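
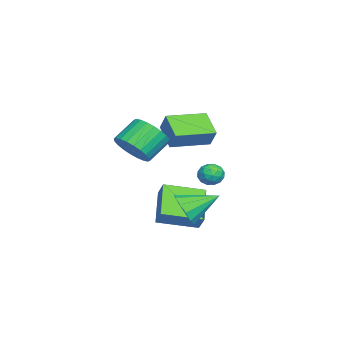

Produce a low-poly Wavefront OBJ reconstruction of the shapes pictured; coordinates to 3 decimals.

v 2.084 -1.615 -3.21
v 0.486 -1.794 -2.02
v 1.539 0.289 -3.656
v -0.058 0.11 -2.467
v 2.638 -1.27 -2.413
v 1.041 -1.449 -1.224
v 2.094 0.634 -2.86
v 0.496 0.455 -1.67
v 4.043 -2.291 2.081
v 4.703 -1.527 2.085
v 3.836 -0.784 2.963
v 3.177 -1.549 2.959
v 4.475 -1.43 1.778
v 3.609 -0.687 2.656
v 4.181 -1.464 1.518
v 3.315 -0.722 2.396
v 3.867 -1.625 1.343
v 3 -0.882 2.221
v 3.579 -1.887 1.28
v 2.713 -1.144 2.159
v 3.362 -2.21 1.34
v 2.495 -1.467 2.218
v 3.248 -2.546 1.512
v 2.382 -1.803 2.39
v 3.256 -2.843 1.771
v 2.39 -2.1 2.649
v 3.384 -3.056 2.077
v 2.517 -2.313 2.955
v 3.611 -3.153 2.384
v 2.745 -2.41 3.262
v 3.905 -3.118 2.644
v 3.039 -2.376 3.522
v 4.22 -2.958 2.819
v 3.353 -2.215 3.697
v 4.507 -2.696 2.881
v 3.641 -1.953 3.76
v 4.725 -2.373 2.822
v 3.858 -1.63 3.7
v 4.838 -2.037 2.65
v 3.972 -1.294 3.528
v 4.83 -1.74 2.391
v 3.964 -0.997 3.269
v 2.129 -0.951 1.593
v 1.056 -1.59 2.387
v 1.053 0.719 1.48
v -0.021 0.08 2.274
v 2.581 -0.6 2.486
v 1.507 -1.239 3.28
v 1.504 1.07 2.373
v 0.431 0.431 3.167
v -2.018 0.929 -1.515
v -1.427 0.68 -1.25
v -2.213 -0.06 -2.01
v -1.622 -0.309 -1.745
v -2.158 -0.169 -1.327
v -2.037 0.442 -1.021
v -1.603 0.178 -2.239
v -1.482 0.789 -1.933
v -1.17 0.216 -1.697
v -1.514 0.001 -1.134
v -2.126 0.619 -2.126
v -2.47 0.404 -1.563
v -1.705 0.891 -1.339
v -1.935 -0.271 -1.921
v -2.25 -0.189 -1.675
v -1.902 -0.335 -1.519
v -2.064 0.752 -1.205
v -1.717 0.605 -1.049
v -2.146 0.106 -1.094
v -1.923 0.015 -2.211
v -1.576 -0.132 -2.055
v -1.738 0.955 -1.741
v -1.39 0.809 -1.585
v -1.494 0.514 -2.166
v -1.207 0.472 -1.446
v -1.322 -0.109 -1.737
v -1.31 0.177 -2.028
v -1.239 0.536 -1.848
v -1.409 0.346 -1.115
v -1.524 -0.235 -1.406
v -1.839 -0.153 -1.16
v -1.768 0.206 -0.98
v -1.258 0.073 -1.378
v -2.116 0.855 -1.854
v -2.231 0.274 -2.145
v -1.872 0.414 -2.28
v -1.801 0.773 -2.1
v -2.318 0.729 -1.523
v -2.433 0.148 -1.814
v -2.401 0.084 -1.412
v -2.33 0.443 -1.232
v -2.382 0.547 -1.882
v 4.212 0.069 -1.371
v 4.931 -0.026 -0.727
v 3.708 1.551 -0.589
v 5.135 0.263 -1.144
v 5.046 0.49 -1.633
v 4.692 0.584 -2.038
v 4.185 0.515 -2.232
v 3.688 0.303 -2.153
v 3.356 0.018 -1.825
v 3.297 -0.252 -1.353
v 3.528 -0.419 -0.887
v 3.976 -0.432 -0.575
v 4.499 -0.285 -0.515
f 2 4 1
f 5 2 1
f 1 4 3
f 3 5 1
f 2 8 4
f 6 2 5
f 6 8 2
f 4 8 3
f 7 5 3
f 3 8 7
f 7 6 5
f 8 6 7
f 10 9 13
f 10 13 11
f 11 13 14
f 11 14 12
f 13 9 15
f 13 15 14
f 14 15 16
f 14 16 12
f 15 9 17
f 15 17 16
f 16 17 18
f 16 18 12
f 17 9 19
f 17 19 18
f 18 19 20
f 18 20 12
f 19 9 21
f 19 21 20
f 20 21 22
f 20 22 12
f 21 9 23
f 21 23 22
f 22 23 24
f 22 24 12
f 23 9 25
f 23 25 24
f 24 25 26
f 24 26 12
f 25 9 27
f 25 27 26
f 26 27 28
f 26 28 12
f 27 9 29
f 27 29 28
f 28 29 30
f 28 30 12
f 29 9 31
f 29 31 30
f 30 31 32
f 30 32 12
f 31 9 33
f 31 33 32
f 32 33 34
f 32 34 12
f 33 9 35
f 33 35 34
f 34 35 36
f 34 36 12
f 35 9 37
f 35 37 36
f 36 37 38
f 36 38 12
f 37 9 39
f 37 39 38
f 38 39 40
f 38 40 12
f 39 9 41
f 39 41 40
f 40 41 42
f 40 42 12
f 41 9 10
f 41 10 42
f 42 10 11
f 42 11 12
f 44 46 43
f 47 44 43
f 43 46 45
f 45 47 43
f 44 50 46
f 48 44 47
f 48 50 44
f 46 50 45
f 49 47 45
f 45 50 49
f 49 48 47
f 50 48 49
f 51 88 67
f 88 62 91
f 67 91 56
f 88 91 67
f 51 67 63
f 67 56 68
f 63 68 52
f 67 68 63
f 51 63 72
f 63 52 73
f 72 73 58
f 63 73 72
f 51 72 84
f 72 58 87
f 84 87 61
f 72 87 84
f 51 84 88
f 84 61 92
f 88 92 62
f 84 92 88
f 52 68 79
f 68 56 82
f 79 82 60
f 68 82 79
f 56 91 69
f 91 62 90
f 69 90 55
f 91 90 69
f 62 92 89
f 92 61 85
f 89 85 53
f 92 85 89
f 61 87 86
f 87 58 74
f 86 74 57
f 87 74 86
f 58 73 78
f 73 52 75
f 78 75 59
f 73 75 78
f 54 80 66
f 80 60 81
f 66 81 55
f 80 81 66
f 54 66 64
f 66 55 65
f 64 65 53
f 66 65 64
f 54 64 71
f 64 53 70
f 71 70 57
f 64 70 71
f 54 71 76
f 71 57 77
f 76 77 59
f 71 77 76
f 54 76 80
f 76 59 83
f 80 83 60
f 76 83 80
f 55 81 69
f 81 60 82
f 69 82 56
f 81 82 69
f 53 65 89
f 65 55 90
f 89 90 62
f 65 90 89
f 57 70 86
f 70 53 85
f 86 85 61
f 70 85 86
f 59 77 78
f 77 57 74
f 78 74 58
f 77 74 78
f 60 83 79
f 83 59 75
f 79 75 52
f 83 75 79
f 94 93 96
f 94 96 95
f 96 93 97
f 96 97 95
f 97 93 98
f 97 98 95
f 98 93 99
f 98 99 95
f 99 93 100
f 99 100 95
f 100 93 101
f 100 101 95
f 101 93 102
f 101 102 95
f 102 93 103
f 102 103 95
f 103 93 104
f 103 104 95
f 104 93 105
f 104 105 95
f 105 93 94
f 105 94 95



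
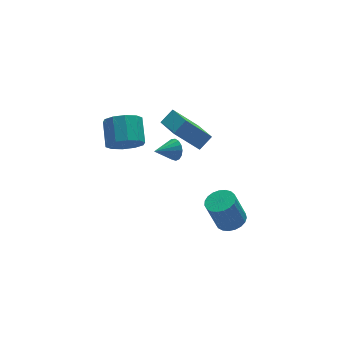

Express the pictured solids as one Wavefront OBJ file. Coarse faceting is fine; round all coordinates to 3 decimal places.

v -0.277 0.158 1.68
v -0.009 -0.142 2.253
v -1.523 -0.038 2.16
v -0.028 0.183 2.334
v -0.105 0.501 2.265
v -0.221 0.742 2.062
v -0.35 0.848 1.771
v -0.462 0.796 1.46
v -0.531 0.598 1.199
v -0.543 0.299 1.048
v -0.493 -0.032 1.042
v -0.394 -0.32 1.181
v -0.268 -0.498 1.436
v -0.144 -0.526 1.746
v -0.051 -0.398 2.04
v 0.572 2.392 0.787
v 1.395 2.628 1.446
v 0.52 4.229 0.197
v 1.343 4.464 0.855
v 1.937 1.936 -0.755
v 2.76 2.171 -0.097
v 1.885 3.772 -1.346
v 2.708 4.008 -0.687
v -2.199 2.584 0.619
v -1.196 2.184 0.826
v -0.818 3.575 1.688
v -1.821 3.976 1.481
v -1.166 2.535 0.245
v -0.788 3.927 1.107
v -1.531 2.906 -0.193
v -1.152 4.297 0.669
v -2.151 3.154 -0.321
v -1.773 4.545 0.541
v -2.789 3.184 -0.09
v -2.411 4.575 0.772
v -3.202 2.985 0.412
v -2.824 4.376 1.274
v -3.232 2.633 0.993
v -2.854 4.025 1.855
v -2.868 2.263 1.431
v -2.489 3.654 2.293
v -2.247 2.015 1.559
v -1.869 3.406 2.421
v -1.609 1.985 1.328
v -1.231 3.376 2.19
v 1.44 -3.619 -1.698
v 2.026 -2.992 -1.558
v 1.426 -2.833 0.238
v 0.84 -3.461 0.098
v 1.739 -2.803 -1.67
v 1.138 -2.644 0.126
v 1.4 -2.755 -1.788
v 0.8 -2.596 0.008
v 1.068 -2.857 -1.89
v 0.468 -2.698 -0.094
v 0.8 -3.09 -1.958
v 0.2 -2.932 -0.163
v 0.643 -3.415 -1.982
v 0.043 -3.257 -0.186
v 0.624 -3.776 -1.957
v 0.024 -3.617 -0.161
v 0.746 -4.109 -1.887
v 0.146 -3.95 -0.091
v 0.988 -4.358 -1.784
v 0.388 -4.199 0.012
v 1.308 -4.479 -1.666
v 0.708 -4.32 0.13
v 1.651 -4.451 -1.554
v 1.051 -4.292 0.242
v 1.957 -4.28 -1.467
v 1.357 -4.121 0.329
v 2.174 -3.994 -1.419
v 1.574 -3.835 0.376
v 2.264 -3.644 -1.42
v 1.664 -3.485 0.375
v 2.212 -3.289 -1.469
v 1.612 -3.13 0.327
f 2 1 4
f 2 4 3
f 4 1 5
f 4 5 3
f 5 1 6
f 5 6 3
f 6 1 7
f 6 7 3
f 7 1 8
f 7 8 3
f 8 1 9
f 8 9 3
f 9 1 10
f 9 10 3
f 10 1 11
f 10 11 3
f 11 1 12
f 11 12 3
f 12 1 13
f 12 13 3
f 13 1 14
f 13 14 3
f 14 1 15
f 14 15 3
f 15 1 2
f 15 2 3
f 17 19 16
f 20 17 16
f 16 19 18
f 18 20 16
f 17 23 19
f 21 17 20
f 21 23 17
f 19 23 18
f 22 20 18
f 18 23 22
f 22 21 20
f 23 21 22
f 25 24 28
f 25 28 26
f 26 28 29
f 26 29 27
f 28 24 30
f 28 30 29
f 29 30 31
f 29 31 27
f 30 24 32
f 30 32 31
f 31 32 33
f 31 33 27
f 32 24 34
f 32 34 33
f 33 34 35
f 33 35 27
f 34 24 36
f 34 36 35
f 35 36 37
f 35 37 27
f 36 24 38
f 36 38 37
f 37 38 39
f 37 39 27
f 38 24 40
f 38 40 39
f 39 40 41
f 39 41 27
f 40 24 42
f 40 42 41
f 41 42 43
f 41 43 27
f 42 24 44
f 42 44 43
f 43 44 45
f 43 45 27
f 44 24 25
f 44 25 45
f 45 25 26
f 45 26 27
f 47 46 50
f 47 50 48
f 48 50 51
f 48 51 49
f 50 46 52
f 50 52 51
f 51 52 53
f 51 53 49
f 52 46 54
f 52 54 53
f 53 54 55
f 53 55 49
f 54 46 56
f 54 56 55
f 55 56 57
f 55 57 49
f 56 46 58
f 56 58 57
f 57 58 59
f 57 59 49
f 58 46 60
f 58 60 59
f 59 60 61
f 59 61 49
f 60 46 62
f 60 62 61
f 61 62 63
f 61 63 49
f 62 46 64
f 62 64 63
f 63 64 65
f 63 65 49
f 64 46 66
f 64 66 65
f 65 66 67
f 65 67 49
f 66 46 68
f 66 68 67
f 67 68 69
f 67 69 49
f 68 46 70
f 68 70 69
f 69 70 71
f 69 71 49
f 70 46 72
f 70 72 71
f 71 72 73
f 71 73 49
f 72 46 74
f 72 74 73
f 73 74 75
f 73 75 49
f 74 46 76
f 74 76 75
f 75 76 77
f 75 77 49
f 76 46 47
f 76 47 77
f 77 47 48
f 77 48 49



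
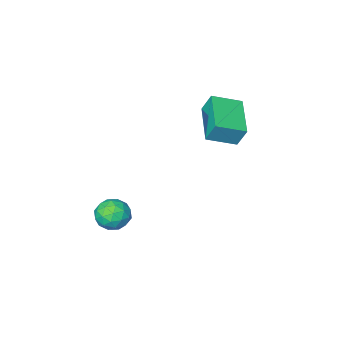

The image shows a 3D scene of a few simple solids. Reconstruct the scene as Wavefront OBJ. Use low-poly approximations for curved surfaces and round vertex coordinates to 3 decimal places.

v -0.006 -3.179 -2.79
v 0.314 -3.3 -3.345
v 0.246 -4.14 -2.435
v 0.566 -4.261 -2.99
v 0.8 -3.822 -2.568
v 0.644 -3.228 -2.787
v -0.084 -4.212 -2.993
v -0.24 -3.618 -3.212
v 0.266 -3.938 -3.47
v 0.812 -3.697 -3.207
v -0.252 -3.743 -2.573
v 0.294 -3.502 -2.31
v 0.132 -3.155 -3.098
v 0.428 -4.285 -2.682
v 0.566 -4.027 -2.433
v 0.754 -4.098 -2.759
v 0.325 -3.113 -2.771
v 0.514 -3.184 -3.097
v 0.799 -3.491 -2.64
v 0.046 -4.256 -2.683
v 0.235 -4.327 -3.009
v -0.194 -3.342 -3.021
v -0.006 -3.413 -3.347
v -0.239 -3.949 -3.14
v 0.292 -3.601 -3.498
v 0.44 -4.166 -3.29
v 0.058 -4.137 -3.292
v -0.034 -3.788 -3.421
v 0.613 -3.46 -3.344
v 0.761 -4.024 -3.135
v 0.898 -3.767 -2.887
v 0.806 -3.418 -3.016
v 0.585 -3.835 -3.418
v -0.201 -3.416 -2.645
v -0.053 -3.98 -2.436
v -0.246 -4.022 -2.764
v -0.338 -3.673 -2.893
v 0.12 -3.274 -2.49
v 0.268 -3.839 -2.282
v 0.594 -3.652 -2.359
v 0.502 -3.303 -2.488
v -0.025 -3.605 -2.362
v -4.333 -3.777 0.263
v -4.489 -3.45 1.01
v -3.61 -2.42 -0.181
v -3.766 -2.093 0.566
v -3.374 -4.167 0.634
v -3.53 -3.84 1.381
v -2.651 -2.81 0.19
v -2.807 -2.483 0.937
f 1 38 17
f 38 12 41
f 17 41 6
f 38 41 17
f 1 17 13
f 17 6 18
f 13 18 2
f 17 18 13
f 1 13 22
f 13 2 23
f 22 23 8
f 13 23 22
f 1 22 34
f 22 8 37
f 34 37 11
f 22 37 34
f 1 34 38
f 34 11 42
f 38 42 12
f 34 42 38
f 2 18 29
f 18 6 32
f 29 32 10
f 18 32 29
f 6 41 19
f 41 12 40
f 19 40 5
f 41 40 19
f 12 42 39
f 42 11 35
f 39 35 3
f 42 35 39
f 11 37 36
f 37 8 24
f 36 24 7
f 37 24 36
f 8 23 28
f 23 2 25
f 28 25 9
f 23 25 28
f 4 30 16
f 30 10 31
f 16 31 5
f 30 31 16
f 4 16 14
f 16 5 15
f 14 15 3
f 16 15 14
f 4 14 21
f 14 3 20
f 21 20 7
f 14 20 21
f 4 21 26
f 21 7 27
f 26 27 9
f 21 27 26
f 4 26 30
f 26 9 33
f 30 33 10
f 26 33 30
f 5 31 19
f 31 10 32
f 19 32 6
f 31 32 19
f 3 15 39
f 15 5 40
f 39 40 12
f 15 40 39
f 7 20 36
f 20 3 35
f 36 35 11
f 20 35 36
f 9 27 28
f 27 7 24
f 28 24 8
f 27 24 28
f 10 33 29
f 33 9 25
f 29 25 2
f 33 25 29
f 44 46 43
f 47 44 43
f 43 46 45
f 45 47 43
f 44 50 46
f 48 44 47
f 48 50 44
f 46 50 45
f 49 47 45
f 45 50 49
f 49 48 47
f 50 48 49



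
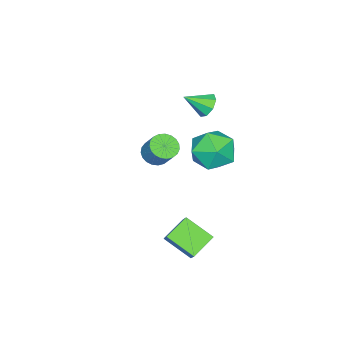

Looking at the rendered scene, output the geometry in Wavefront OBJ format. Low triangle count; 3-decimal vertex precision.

v -2.942 -2.059 -2.789
v -2.302 -2.39 -2.797
v -1.939 -1.713 -1.799
v -2.578 -1.381 -1.791
v -2.253 -2.154 -2.975
v -1.889 -1.477 -1.977
v -2.322 -1.902 -3.121
v -1.959 -1.225 -2.122
v -2.499 -1.677 -3.209
v -2.135 -1 -2.211
v -2.752 -1.518 -3.225
v -2.388 -0.841 -2.227
v -3.038 -1.452 -3.166
v -2.674 -0.775 -2.167
v -3.307 -1.492 -3.041
v -2.944 -0.814 -2.043
v -3.513 -1.629 -2.873
v -3.15 -0.952 -1.874
v -3.621 -1.841 -2.69
v -3.257 -1.163 -1.692
v -3.611 -2.09 -2.525
v -3.247 -1.412 -1.526
v -3.485 -2.334 -2.405
v -3.122 -1.656 -1.407
v -3.265 -2.53 -2.352
v -2.902 -1.853 -1.353
v -2.99 -2.645 -2.374
v -2.626 -1.968 -1.376
v -2.706 -2.658 -2.468
v -2.342 -1.981 -1.47
v -2.463 -2.568 -2.618
v -2.099 -1.891 -1.619
v -0.707 3.07 0.245
v -0.099 2.568 1.119
v -1.581 1.412 -0.099
v -0.973 0.91 0.775
v -1.799 1.713 1.018
v -1.259 2.738 1.231
v -0.421 1.242 -0.211
v 0.119 2.267 0.002
v 0.078 1.438 0.838
v -0.774 1.729 1.597
v -0.906 2.251 -0.577
v -1.758 2.542 0.182
v -3.258 0.414 1.25
v -2.675 0.691 1.038
v -2.602 -0.434 1.95
v -2.853 0.912 1.474
v -3.269 0.842 1.779
v -3.678 0.52 1.774
v -3.842 0.137 1.463
v -3.664 -0.085 1.027
v -3.248 -0.014 0.722
v -2.838 0.307 0.726
v 1.897 2.026 -2.133
v 2.325 2.412 -1.495
v 1.876 3.323 -2.905
v 2.305 3.71 -2.267
v 3.015 1.71 -2.693
v 3.444 2.097 -2.055
v 2.995 3.008 -3.465
v 3.423 3.394 -2.827
f 2 1 5
f 2 5 3
f 3 5 6
f 3 6 4
f 5 1 7
f 5 7 6
f 6 7 8
f 6 8 4
f 7 1 9
f 7 9 8
f 8 9 10
f 8 10 4
f 9 1 11
f 9 11 10
f 10 11 12
f 10 12 4
f 11 1 13
f 11 13 12
f 12 13 14
f 12 14 4
f 13 1 15
f 13 15 14
f 14 15 16
f 14 16 4
f 15 1 17
f 15 17 16
f 16 17 18
f 16 18 4
f 17 1 19
f 17 19 18
f 18 19 20
f 18 20 4
f 19 1 21
f 19 21 20
f 20 21 22
f 20 22 4
f 21 1 23
f 21 23 22
f 22 23 24
f 22 24 4
f 23 1 25
f 23 25 24
f 24 25 26
f 24 26 4
f 25 1 27
f 25 27 26
f 26 27 28
f 26 28 4
f 27 1 29
f 27 29 28
f 28 29 30
f 28 30 4
f 29 1 31
f 29 31 30
f 30 31 32
f 30 32 4
f 31 1 2
f 31 2 32
f 32 2 3
f 32 3 4
f 33 44 38
f 33 38 34
f 33 34 40
f 33 40 43
f 33 43 44
f 34 38 42
f 38 44 37
f 44 43 35
f 43 40 39
f 40 34 41
f 36 42 37
f 36 37 35
f 36 35 39
f 36 39 41
f 36 41 42
f 37 42 38
f 35 37 44
f 39 35 43
f 41 39 40
f 42 41 34
f 46 45 48
f 46 48 47
f 48 45 49
f 48 49 47
f 49 45 50
f 49 50 47
f 50 45 51
f 50 51 47
f 51 45 52
f 51 52 47
f 52 45 53
f 52 53 47
f 53 45 54
f 53 54 47
f 54 45 46
f 54 46 47
f 56 58 55
f 59 56 55
f 55 58 57
f 57 59 55
f 56 62 58
f 60 56 59
f 60 62 56
f 58 62 57
f 61 59 57
f 57 62 61
f 61 60 59
f 62 60 61



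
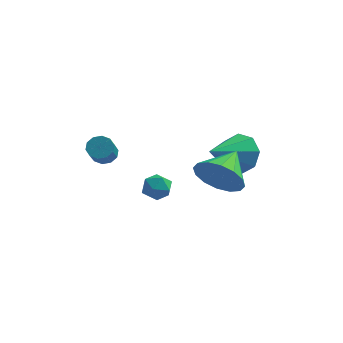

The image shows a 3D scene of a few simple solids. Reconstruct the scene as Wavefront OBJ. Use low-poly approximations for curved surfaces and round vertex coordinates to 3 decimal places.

v 2.711 -3.086 1.786
v 3.536 -3 1.063
v 3.109 -1.614 2.414
v 3.087 -2.768 0.802
v 2.537 -2.621 0.805
v 2.033 -2.598 1.07
v 1.712 -2.707 1.528
v 1.658 -2.917 2.054
v 1.887 -3.173 2.509
v 2.336 -3.405 2.769
v 2.886 -3.552 2.767
v 3.389 -3.575 2.501
v 3.711 -3.466 2.044
v 3.765 -3.256 1.517
v -2.437 -0.898 1.07
v -2.11 -0.546 1.396
v -2.037 -1.431 2.276
v -2.363 -1.782 1.95
v -2.454 -0.49 1.482
v -2.38 -1.374 2.362
v -2.791 -0.589 1.411
v -2.717 -1.474 2.29
v -2.993 -0.806 1.209
v -2.919 -1.691 2.089
v -2.982 -1.058 0.954
v -2.908 -1.943 1.834
v -2.763 -1.249 0.744
v -2.69 -2.134 1.624
v -2.42 -1.306 0.658
v -2.346 -2.19 1.538
v -2.083 -1.206 0.73
v -2.009 -2.091 1.609
v -1.881 -0.989 0.931
v -1.807 -1.874 1.811
v -1.892 -0.737 1.186
v -1.818 -1.622 2.066
v -0.589 1.091 -1.879
v -0.131 0.571 -2.094
v -1.069 0.349 -1.106
v -0.611 -0.171 -1.321
v -0.362 0.404 -0.955
v -0.065 0.862 -1.432
v -1.135 0.058 -1.768
v -0.838 0.516 -2.245
v -0.468 -0.068 -2.025
v 0.009 0.146 -1.522
v -1.209 0.774 -1.678
v -0.732 0.988 -1.175
v 2.488 2.302 -0.275
v 2.987 2.532 0.62
v 1.512 0.798 0.655
v 2.295 2.933 0.542
v 1.715 2.964 -0.014
v 1.589 2.608 -0.723
v 1.988 2.073 -1.17
v 2.681 1.672 -1.092
v 3.26 1.64 -0.536
v 3.387 1.997 0.173
f 2 1 4
f 2 4 3
f 4 1 5
f 4 5 3
f 5 1 6
f 5 6 3
f 6 1 7
f 6 7 3
f 7 1 8
f 7 8 3
f 8 1 9
f 8 9 3
f 9 1 10
f 9 10 3
f 10 1 11
f 10 11 3
f 11 1 12
f 11 12 3
f 12 1 13
f 12 13 3
f 13 1 14
f 13 14 3
f 14 1 2
f 14 2 3
f 16 15 19
f 16 19 17
f 17 19 20
f 17 20 18
f 19 15 21
f 19 21 20
f 20 21 22
f 20 22 18
f 21 15 23
f 21 23 22
f 22 23 24
f 22 24 18
f 23 15 25
f 23 25 24
f 24 25 26
f 24 26 18
f 25 15 27
f 25 27 26
f 26 27 28
f 26 28 18
f 27 15 29
f 27 29 28
f 28 29 30
f 28 30 18
f 29 15 31
f 29 31 30
f 30 31 32
f 30 32 18
f 31 15 33
f 31 33 32
f 32 33 34
f 32 34 18
f 33 15 35
f 33 35 34
f 34 35 36
f 34 36 18
f 35 15 16
f 35 16 36
f 36 16 17
f 36 17 18
f 37 48 42
f 37 42 38
f 37 38 44
f 37 44 47
f 37 47 48
f 38 42 46
f 42 48 41
f 48 47 39
f 47 44 43
f 44 38 45
f 40 46 41
f 40 41 39
f 40 39 43
f 40 43 45
f 40 45 46
f 41 46 42
f 39 41 48
f 43 39 47
f 45 43 44
f 46 45 38
f 50 49 52
f 50 52 51
f 52 49 53
f 52 53 51
f 53 49 54
f 53 54 51
f 54 49 55
f 54 55 51
f 55 49 56
f 55 56 51
f 56 49 57
f 56 57 51
f 57 49 58
f 57 58 51
f 58 49 50
f 58 50 51



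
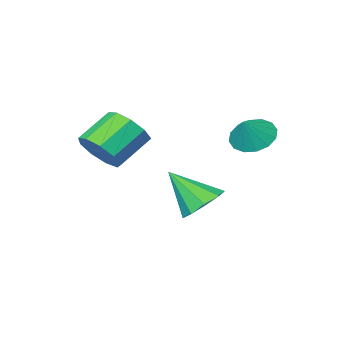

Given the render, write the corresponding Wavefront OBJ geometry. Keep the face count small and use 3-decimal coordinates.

v -0.997 -0.607 -0.71
v -0.275 -1.178 -1.047
v -0.263 -0.233 0.23
v -0.208 -0.731 -1.277
v -0.352 -0.251 -1.356
v -0.669 0.134 -1.261
v -1.074 0.32 -1.019
v -1.458 0.258 -0.694
v -1.719 -0.036 -0.373
v -1.787 -0.483 -0.143
v -1.643 -0.963 -0.064
v -1.326 -1.348 -0.159
v -0.921 -1.534 -0.401
v -0.536 -1.472 -0.726
v 4.006 -3.66 -1.581
v 4.646 -3.54 -0.719
v 3.214 -3.68 0.363
v 2.574 -3.8 -0.499
v 4.407 -2.881 -0.95
v 2.975 -3.02 0.132
v 3.98 -2.585 -1.476
v 2.548 -2.725 -0.394
v 3.566 -2.793 -2.051
v 2.134 -2.933 -0.969
v 3.357 -3.407 -2.406
v 1.926 -3.546 -1.324
v 3.452 -4.139 -2.375
v 2.021 -4.278 -1.293
v 3.806 -4.647 -1.973
v 2.375 -4.786 -0.89
v 4.254 -4.693 -1.387
v 2.822 -4.833 -0.304
v 4.585 -4.256 -0.892
v 3.154 -4.396 0.191
v 0.478 -1.782 -4.436
v 1.385 -1.228 -4.565
v 1.382 -2.898 -2.864
v 0.953 -0.893 -4.078
v 0.299 -0.973 -3.76
v -0.271 -1.432 -3.758
v -0.491 -2.054 -4.073
v -0.257 -2.55 -4.559
v 0.321 -2.686 -4.987
v 0.972 -2.399 -5.158
v 1.392 -1.823 -4.991
f 2 1 4
f 2 4 3
f 4 1 5
f 4 5 3
f 5 1 6
f 5 6 3
f 6 1 7
f 6 7 3
f 7 1 8
f 7 8 3
f 8 1 9
f 8 9 3
f 9 1 10
f 9 10 3
f 10 1 11
f 10 11 3
f 11 1 12
f 11 12 3
f 12 1 13
f 12 13 3
f 13 1 14
f 13 14 3
f 14 1 2
f 14 2 3
f 16 15 19
f 16 19 17
f 17 19 20
f 17 20 18
f 19 15 21
f 19 21 20
f 20 21 22
f 20 22 18
f 21 15 23
f 21 23 22
f 22 23 24
f 22 24 18
f 23 15 25
f 23 25 24
f 24 25 26
f 24 26 18
f 25 15 27
f 25 27 26
f 26 27 28
f 26 28 18
f 27 15 29
f 27 29 28
f 28 29 30
f 28 30 18
f 29 15 31
f 29 31 30
f 30 31 32
f 30 32 18
f 31 15 33
f 31 33 32
f 32 33 34
f 32 34 18
f 33 15 16
f 33 16 34
f 34 16 17
f 34 17 18
f 36 35 38
f 36 38 37
f 38 35 39
f 38 39 37
f 39 35 40
f 39 40 37
f 40 35 41
f 40 41 37
f 41 35 42
f 41 42 37
f 42 35 43
f 42 43 37
f 43 35 44
f 43 44 37
f 44 35 45
f 44 45 37
f 45 35 36
f 45 36 37



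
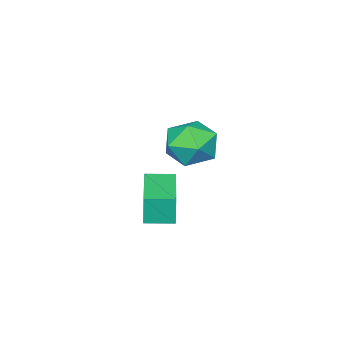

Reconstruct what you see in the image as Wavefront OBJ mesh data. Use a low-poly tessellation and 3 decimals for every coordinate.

v 1.068 0.728 1.842
v 1.038 0.726 3.091
v 0.357 1.632 1.825
v 0.327 1.63 3.075
v 2.773 2.07 1.885
v 2.743 2.068 3.135
v 2.062 2.974 1.869
v 2.032 2.972 3.118
v -3.414 0.559 2.687
v -2.492 1.294 2.423
v -2.168 -0.714 3.497
v -1.246 0.021 3.233
v -2.052 0.342 4.075
v -2.822 1.128 3.574
v -1.838 -0.548 2.346
v -2.608 0.238 1.845
v -1.517 0.61 2.212
v -1.65 1.16 3.281
v -3.01 -0.58 2.639
v -3.143 -0.03 3.708
f 2 4 1
f 5 2 1
f 1 4 3
f 3 5 1
f 2 8 4
f 6 2 5
f 6 8 2
f 4 8 3
f 7 5 3
f 3 8 7
f 7 6 5
f 8 6 7
f 9 20 14
f 9 14 10
f 9 10 16
f 9 16 19
f 9 19 20
f 10 14 18
f 14 20 13
f 20 19 11
f 19 16 15
f 16 10 17
f 12 18 13
f 12 13 11
f 12 11 15
f 12 15 17
f 12 17 18
f 13 18 14
f 11 13 20
f 15 11 19
f 17 15 16
f 18 17 10



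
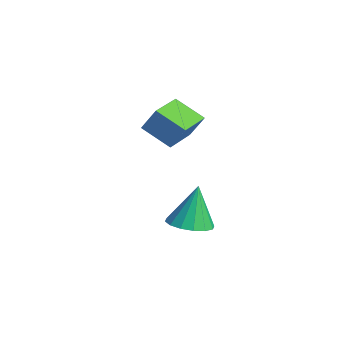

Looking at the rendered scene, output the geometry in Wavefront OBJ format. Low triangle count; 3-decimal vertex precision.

v 0.132 -1.643 -4.886
v 1.199 -1.387 -4.809
v -0.152 -1.097 -2.774
v 0.942 -0.904 -4.968
v 0.469 -0.619 -5.106
v -0.095 -0.609 -5.184
v -0.598 -0.876 -5.183
v -0.906 -1.348 -5.102
v -0.935 -1.9 -4.963
v -0.679 -2.382 -4.804
v -0.205 -2.667 -4.666
v 0.359 -2.677 -4.588
v 0.862 -2.41 -4.59
v 1.169 -1.938 -4.67
v -2.238 -1.95 0.79
v -1.761 -1.466 1.956
v -1.098 -1.087 -0.034
v -0.621 -0.604 1.132
v -1.059 -3.396 0.908
v -0.582 -2.913 2.074
v 0.081 -2.534 0.084
v 0.558 -2.05 1.25
f 2 1 4
f 2 4 3
f 4 1 5
f 4 5 3
f 5 1 6
f 5 6 3
f 6 1 7
f 6 7 3
f 7 1 8
f 7 8 3
f 8 1 9
f 8 9 3
f 9 1 10
f 9 10 3
f 10 1 11
f 10 11 3
f 11 1 12
f 11 12 3
f 12 1 13
f 12 13 3
f 13 1 14
f 13 14 3
f 14 1 2
f 14 2 3
f 16 18 15
f 19 16 15
f 15 18 17
f 17 19 15
f 16 22 18
f 20 16 19
f 20 22 16
f 18 22 17
f 21 19 17
f 17 22 21
f 21 20 19
f 22 20 21



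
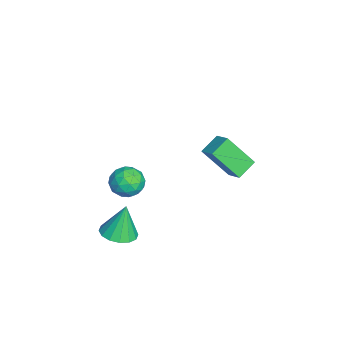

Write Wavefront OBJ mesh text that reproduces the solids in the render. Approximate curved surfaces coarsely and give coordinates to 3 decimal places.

v 1.301 -2.828 -3.312
v 1.745 -3.465 -3.119
v 1.099 -2.512 -1.808
v 2.014 -3.152 -3.149
v 2.092 -2.752 -3.222
v 1.958 -2.372 -3.32
v 1.648 -2.115 -3.415
v 1.245 -2.049 -3.483
v 0.857 -2.191 -3.505
v 0.588 -2.504 -3.476
v 0.509 -2.904 -3.402
v 0.643 -3.284 -3.304
v 0.953 -3.541 -3.209
v 1.357 -3.607 -3.141
v -1.838 -1.914 -3.177
v -1.465 -2.539 -3.532
v -2.235 -2.701 -2.208
v -1.862 -3.326 -2.563
v -1.426 -2.727 -2.236
v -1.181 -2.241 -2.835
v -2.519 -2.999 -2.905
v -2.274 -2.513 -3.504
v -1.886 -3.21 -3.364
v -1.211 -3.041 -2.951
v -2.489 -2.199 -2.789
v -1.814 -2.03 -2.376
v -1.617 -2.157 -3.44
v -2.083 -3.083 -2.3
v -1.827 -2.731 -2.108
v -1.608 -3.098 -2.317
v -1.45 -1.982 -3.03
v -1.231 -2.349 -3.239
v -1.207 -2.46 -2.477
v -2.469 -2.891 -2.501
v -2.25 -3.258 -2.71
v -2.092 -2.142 -3.423
v -1.873 -2.509 -3.632
v -2.493 -2.78 -3.263
v -1.645 -2.919 -3.549
v -1.878 -3.382 -2.98
v -2.265 -3.19 -3.181
v -2.121 -2.904 -3.533
v -1.248 -2.82 -3.307
v -1.481 -3.283 -2.737
v -1.225 -2.931 -2.545
v -1.081 -2.645 -2.897
v -1.496 -3.214 -3.208
v -2.219 -1.957 -3.003
v -2.452 -2.42 -2.433
v -2.619 -2.595 -2.843
v -2.475 -2.309 -3.195
v -1.822 -1.858 -2.76
v -2.055 -2.321 -2.191
v -1.579 -2.336 -2.207
v -1.435 -2.05 -2.559
v -2.204 -2.026 -2.532
v 1.881 1.487 0.91
v 1.746 0.43 2.209
v 1.261 2.076 1.325
v 1.126 1.019 2.624
v 2.514 1.881 1.296
v 2.379 0.824 2.595
v 1.894 2.47 1.711
v 1.759 1.413 3.01
f 2 1 4
f 2 4 3
f 4 1 5
f 4 5 3
f 5 1 6
f 5 6 3
f 6 1 7
f 6 7 3
f 7 1 8
f 7 8 3
f 8 1 9
f 8 9 3
f 9 1 10
f 9 10 3
f 10 1 11
f 10 11 3
f 11 1 12
f 11 12 3
f 12 1 13
f 12 13 3
f 13 1 14
f 13 14 3
f 14 1 2
f 14 2 3
f 15 52 31
f 52 26 55
f 31 55 20
f 52 55 31
f 15 31 27
f 31 20 32
f 27 32 16
f 31 32 27
f 15 27 36
f 27 16 37
f 36 37 22
f 27 37 36
f 15 36 48
f 36 22 51
f 48 51 25
f 36 51 48
f 15 48 52
f 48 25 56
f 52 56 26
f 48 56 52
f 16 32 43
f 32 20 46
f 43 46 24
f 32 46 43
f 20 55 33
f 55 26 54
f 33 54 19
f 55 54 33
f 26 56 53
f 56 25 49
f 53 49 17
f 56 49 53
f 25 51 50
f 51 22 38
f 50 38 21
f 51 38 50
f 22 37 42
f 37 16 39
f 42 39 23
f 37 39 42
f 18 44 30
f 44 24 45
f 30 45 19
f 44 45 30
f 18 30 28
f 30 19 29
f 28 29 17
f 30 29 28
f 18 28 35
f 28 17 34
f 35 34 21
f 28 34 35
f 18 35 40
f 35 21 41
f 40 41 23
f 35 41 40
f 18 40 44
f 40 23 47
f 44 47 24
f 40 47 44
f 19 45 33
f 45 24 46
f 33 46 20
f 45 46 33
f 17 29 53
f 29 19 54
f 53 54 26
f 29 54 53
f 21 34 50
f 34 17 49
f 50 49 25
f 34 49 50
f 23 41 42
f 41 21 38
f 42 38 22
f 41 38 42
f 24 47 43
f 47 23 39
f 43 39 16
f 47 39 43
f 58 60 57
f 61 58 57
f 57 60 59
f 59 61 57
f 58 64 60
f 62 58 61
f 62 64 58
f 60 64 59
f 63 61 59
f 59 64 63
f 63 62 61
f 64 62 63



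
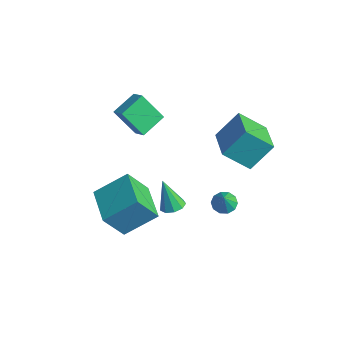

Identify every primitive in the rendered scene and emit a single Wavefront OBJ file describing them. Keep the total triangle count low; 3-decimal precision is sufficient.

v 2.269 -0.911 0.96
v 2.839 -0.712 0.78
v 2.691 -1.269 1.9
v 2.664 -0.421 0.969
v 2.338 -0.316 1.155
v 1.986 -0.439 1.267
v 1.742 -0.743 1.261
v 1.699 -1.111 1.14
v 1.874 -1.402 0.951
v 2.2 -1.507 0.765
v 2.552 -1.384 0.654
v 2.796 -1.08 0.659
v -4.177 -2.811 4.004
v -3.407 -2.84 4.449
v -4.424 -1.468 4.521
v -3.654 -1.498 4.966
v -3.346 -2.122 2.614
v -2.576 -2.152 3.059
v -3.593 -0.78 3.131
v -2.823 -0.809 3.576
v 0.279 -2.462 -0.036
v 0.876 -2.319 0.177
v -0.259 -2.678 1.616
v 0.633 -1.948 0.147
v 0.224 -1.818 0.031
v -0.159 -1.988 -0.116
v -0.338 -2.381 -0.226
v -0.228 -2.811 -0.246
v 0.119 -3.078 -0.168
v 0.541 -3.057 -0.028
v 0.84 -2.757 0.108
v -3.107 -4.75 -0.415
v -2.424 -3.218 0.729
v -2.849 -3.741 -1.92
v -2.166 -2.209 -0.776
v -1.114 -5.511 -0.584
v -0.431 -3.979 0.56
v -0.856 -4.502 -2.089
v -0.173 -2.97 -0.945
v 0.672 1.347 2.555
v -0.116 0.278 3.649
v 0.963 2.472 3.864
v 0.175 1.403 4.958
v 2.445 0.437 2.942
v 1.657 -0.632 4.036
v 2.736 1.562 4.251
v 1.948 0.493 5.345
f 2 1 4
f 2 4 3
f 4 1 5
f 4 5 3
f 5 1 6
f 5 6 3
f 6 1 7
f 6 7 3
f 7 1 8
f 7 8 3
f 8 1 9
f 8 9 3
f 9 1 10
f 9 10 3
f 10 1 11
f 10 11 3
f 11 1 12
f 11 12 3
f 12 1 2
f 12 2 3
f 14 16 13
f 17 14 13
f 13 16 15
f 15 17 13
f 14 20 16
f 18 14 17
f 18 20 14
f 16 20 15
f 19 17 15
f 15 20 19
f 19 18 17
f 20 18 19
f 22 21 24
f 22 24 23
f 24 21 25
f 24 25 23
f 25 21 26
f 25 26 23
f 26 21 27
f 26 27 23
f 27 21 28
f 27 28 23
f 28 21 29
f 28 29 23
f 29 21 30
f 29 30 23
f 30 21 31
f 30 31 23
f 31 21 22
f 31 22 23
f 33 35 32
f 36 33 32
f 32 35 34
f 34 36 32
f 33 39 35
f 37 33 36
f 37 39 33
f 35 39 34
f 38 36 34
f 34 39 38
f 38 37 36
f 39 37 38
f 41 43 40
f 44 41 40
f 40 43 42
f 42 44 40
f 41 47 43
f 45 41 44
f 45 47 41
f 43 47 42
f 46 44 42
f 42 47 46
f 46 45 44
f 47 45 46



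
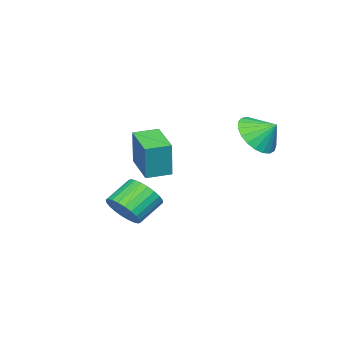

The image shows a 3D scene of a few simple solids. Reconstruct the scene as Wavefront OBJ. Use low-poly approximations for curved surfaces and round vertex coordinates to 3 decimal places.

v -3.05 -2.476 -2.095
v -2.747 -2.293 -0.34
v -3.931 -1.757 -2.018
v -3.628 -1.574 -0.263
v -1.992 -1.146 -2.417
v -1.689 -0.963 -0.662
v -2.873 -0.427 -2.34
v -2.57 -0.244 -0.585
v -3.271 3.303 0.504
v -2.794 2.715 1.26
v -3.369 4.137 1.216
v -2.448 2.918 1.069
v -2.244 3.188 0.78
v -2.217 3.479 0.444
v -2.373 3.738 0.118
v -2.684 3.923 -0.141
v -3.097 4 -0.288
v -3.539 3.957 -0.299
v -3.936 3.801 -0.17
v -4.217 3.559 0.075
v -4.335 3.272 0.394
v -4.269 2.991 0.733
v -4.03 2.764 1.032
v -3.66 2.63 1.24
v -3.223 2.613 1.32
v 1.363 0.064 -2.762
v 1.817 -0.129 -2.034
v 0.731 0.204 -1.269
v 0.277 0.396 -1.998
v 1.892 0.204 -2.073
v 0.805 0.537 -1.308
v 1.886 0.515 -2.217
v 0.799 0.848 -1.452
v 1.8 0.758 -2.444
v 0.713 1.091 -1.68
v 1.648 0.895 -2.72
v 0.561 1.228 -1.955
v 1.453 0.906 -3.002
v 0.366 1.238 -2.237
v 1.244 0.788 -3.248
v 0.157 1.121 -2.483
v 1.053 0.56 -3.42
v -0.034 0.893 -2.655
v 0.909 0.256 -3.491
v -0.177 0.589 -2.726
v 0.835 -0.077 -3.452
v -0.252 0.256 -2.687
v 0.841 -0.388 -3.308
v -0.246 -0.055 -2.543
v 0.927 -0.631 -3.08
v -0.16 -0.298 -2.316
v 1.079 -0.768 -2.805
v -0.008 -0.435 -2.04
v 1.274 -0.778 -2.523
v 0.187 -0.446 -1.758
v 1.483 -0.661 -2.277
v 0.396 -0.328 -1.512
v 1.674 -0.433 -2.105
v 0.587 -0.1 -1.34
f 2 4 1
f 5 2 1
f 1 4 3
f 3 5 1
f 2 8 4
f 6 2 5
f 6 8 2
f 4 8 3
f 7 5 3
f 3 8 7
f 7 6 5
f 8 6 7
f 10 9 12
f 10 12 11
f 12 9 13
f 12 13 11
f 13 9 14
f 13 14 11
f 14 9 15
f 14 15 11
f 15 9 16
f 15 16 11
f 16 9 17
f 16 17 11
f 17 9 18
f 17 18 11
f 18 9 19
f 18 19 11
f 19 9 20
f 19 20 11
f 20 9 21
f 20 21 11
f 21 9 22
f 21 22 11
f 22 9 23
f 22 23 11
f 23 9 24
f 23 24 11
f 24 9 25
f 24 25 11
f 25 9 10
f 25 10 11
f 27 26 30
f 27 30 28
f 28 30 31
f 28 31 29
f 30 26 32
f 30 32 31
f 31 32 33
f 31 33 29
f 32 26 34
f 32 34 33
f 33 34 35
f 33 35 29
f 34 26 36
f 34 36 35
f 35 36 37
f 35 37 29
f 36 26 38
f 36 38 37
f 37 38 39
f 37 39 29
f 38 26 40
f 38 40 39
f 39 40 41
f 39 41 29
f 40 26 42
f 40 42 41
f 41 42 43
f 41 43 29
f 42 26 44
f 42 44 43
f 43 44 45
f 43 45 29
f 44 26 46
f 44 46 45
f 45 46 47
f 45 47 29
f 46 26 48
f 46 48 47
f 47 48 49
f 47 49 29
f 48 26 50
f 48 50 49
f 49 50 51
f 49 51 29
f 50 26 52
f 50 52 51
f 51 52 53
f 51 53 29
f 52 26 54
f 52 54 53
f 53 54 55
f 53 55 29
f 54 26 56
f 54 56 55
f 55 56 57
f 55 57 29
f 56 26 58
f 56 58 57
f 57 58 59
f 57 59 29
f 58 26 27
f 58 27 59
f 59 27 28
f 59 28 29



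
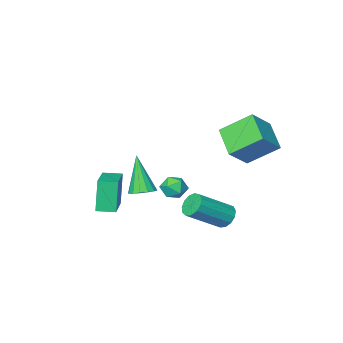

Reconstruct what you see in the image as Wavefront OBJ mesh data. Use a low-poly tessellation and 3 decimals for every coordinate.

v -2.417 -1.005 -2.961
v -1.809 -0.717 -2.984
v -1.951 -1.983 -2.856
v -1.343 -1.695 -2.879
v -1.741 -1.596 -2.346
v -2.03 -0.992 -2.411
v -1.73 -1.708 -3.429
v -2.019 -1.104 -3.494
v -1.385 -1.152 -3.274
v -1.392 -1.083 -2.604
v -2.368 -1.617 -3.236
v -2.375 -1.548 -2.566
v 1.875 -1.098 -2.667
v 1.59 -1.405 -1.113
v 1.181 -0.607 -2.698
v 0.896 -0.915 -1.143
v 2.964 0.475 -2.157
v 2.679 0.167 -0.602
v 2.27 0.965 -2.187
v 1.985 0.658 -0.633
v -0.359 -1.418 -2.807
v 0.273 -1.518 -2.795
v -0.521 -2.222 -0.973
v 0.232 -1.216 -2.666
v 0.032 -0.967 -2.575
v -0.272 -0.84 -2.547
v -0.6 -0.867 -2.588
v -0.863 -1.042 -2.688
v -0.991 -1.318 -2.82
v -0.949 -1.62 -2.948
v -0.75 -1.868 -3.04
v -0.445 -1.996 -3.068
v -0.118 -1.969 -3.027
v 0.145 -1.794 -2.927
v -1.213 3.852 -2.059
v -0.867 3.984 -2.544
v 0.639 3.779 -1.525
v 0.293 3.648 -1.041
v -0.932 4.283 -2.388
v 0.574 4.078 -1.369
v -1.087 4.445 -2.127
v 0.42 4.241 -1.108
v -1.281 4.419 -1.845
v 0.225 4.215 -0.826
v -1.454 4.213 -1.631
v 0.052 4.009 -0.612
v -1.55 3.893 -1.553
v -0.044 3.688 -0.534
v -1.54 3.56 -1.636
v -0.033 3.355 -0.617
v -1.425 3.319 -1.853
v 0.081 3.114 -0.834
v -1.244 3.248 -2.136
v 0.263 3.043 -1.117
v -1.052 3.369 -2.394
v 0.454 3.164 -1.376
v -0.912 3.643 -2.547
v 0.594 3.438 -1.528
v -2.923 1.994 1.175
v -3.976 2.851 2.164
v -2.577 3.299 0.412
v -3.63 4.156 1.401
v -1.87 2.244 2.079
v -2.923 3.101 3.068
v -1.524 3.549 1.316
v -2.577 4.406 2.305
f 1 12 6
f 1 6 2
f 1 2 8
f 1 8 11
f 1 11 12
f 2 6 10
f 6 12 5
f 12 11 3
f 11 8 7
f 8 2 9
f 4 10 5
f 4 5 3
f 4 3 7
f 4 7 9
f 4 9 10
f 5 10 6
f 3 5 12
f 7 3 11
f 9 7 8
f 10 9 2
f 14 16 13
f 17 14 13
f 13 16 15
f 15 17 13
f 14 20 16
f 18 14 17
f 18 20 14
f 16 20 15
f 19 17 15
f 15 20 19
f 19 18 17
f 20 18 19
f 22 21 24
f 22 24 23
f 24 21 25
f 24 25 23
f 25 21 26
f 25 26 23
f 26 21 27
f 26 27 23
f 27 21 28
f 27 28 23
f 28 21 29
f 28 29 23
f 29 21 30
f 29 30 23
f 30 21 31
f 30 31 23
f 31 21 32
f 31 32 23
f 32 21 33
f 32 33 23
f 33 21 34
f 33 34 23
f 34 21 22
f 34 22 23
f 36 35 39
f 36 39 37
f 37 39 40
f 37 40 38
f 39 35 41
f 39 41 40
f 40 41 42
f 40 42 38
f 41 35 43
f 41 43 42
f 42 43 44
f 42 44 38
f 43 35 45
f 43 45 44
f 44 45 46
f 44 46 38
f 45 35 47
f 45 47 46
f 46 47 48
f 46 48 38
f 47 35 49
f 47 49 48
f 48 49 50
f 48 50 38
f 49 35 51
f 49 51 50
f 50 51 52
f 50 52 38
f 51 35 53
f 51 53 52
f 52 53 54
f 52 54 38
f 53 35 55
f 53 55 54
f 54 55 56
f 54 56 38
f 55 35 57
f 55 57 56
f 56 57 58
f 56 58 38
f 57 35 36
f 57 36 58
f 58 36 37
f 58 37 38
f 60 62 59
f 63 60 59
f 59 62 61
f 61 63 59
f 60 66 62
f 64 60 63
f 64 66 60
f 62 66 61
f 65 63 61
f 61 66 65
f 65 64 63
f 66 64 65



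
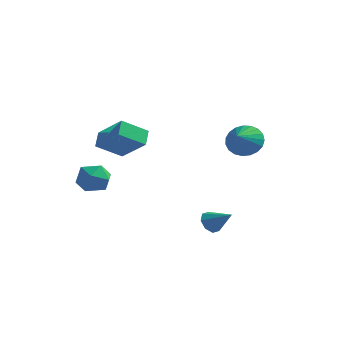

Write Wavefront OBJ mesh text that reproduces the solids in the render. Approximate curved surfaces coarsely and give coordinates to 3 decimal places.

v 2.676 0.025 -0.663
v 2.981 -0.311 -1.156
v 3.824 -0.025 0.083
v 3.034 0.197 -1.203
v 2.877 0.604 -0.933
v 2.603 0.673 -0.506
v 2.371 0.362 -0.17
v 2.318 -0.146 -0.123
v 2.475 -0.553 -0.392
v 2.749 -0.622 -0.82
v -3.624 -0.142 3.165
v -2.062 -0.49 4.314
v -3.924 0.589 3.795
v -2.362 0.24 4.943
v -2.778 0.92 2.337
v -1.216 0.571 3.485
v -3.078 1.65 2.966
v -1.516 1.302 4.115
v 1.993 4.499 3.167
v 2.504 4.144 2.397
v 2.207 3.321 3.853
v 2.799 4.326 2.619
v 2.955 4.539 2.935
v 2.944 4.744 3.292
v 2.769 4.907 3.627
v 2.46 5 3.882
v 2.07 5.006 4.014
v 1.667 4.924 3.999
v 1.32 4.769 3.841
v 1.09 4.567 3.566
v 1.015 4.354 3.222
v 1.11 4.165 2.869
v 1.358 4.034 2.567
v 1.715 3.984 2.369
v 2.121 4.023 2.309
v -4.224 -0.785 1.232
v -3.616 -0.111 0.839
v -2.964 -1.589 1.801
v -2.356 -0.915 1.408
v -2.935 -0.674 2.172
v -3.713 -0.177 1.821
v -2.867 -1.523 0.819
v -3.645 -1.026 0.468
v -2.777 -0.567 0.585
v -2.82 -0.042 1.421
v -3.76 -1.658 1.219
v -3.803 -1.133 2.055
f 2 1 4
f 2 4 3
f 4 1 5
f 4 5 3
f 5 1 6
f 5 6 3
f 6 1 7
f 6 7 3
f 7 1 8
f 7 8 3
f 8 1 9
f 8 9 3
f 9 1 10
f 9 10 3
f 10 1 2
f 10 2 3
f 12 14 11
f 15 12 11
f 11 14 13
f 13 15 11
f 12 18 14
f 16 12 15
f 16 18 12
f 14 18 13
f 17 15 13
f 13 18 17
f 17 16 15
f 18 16 17
f 20 19 22
f 20 22 21
f 22 19 23
f 22 23 21
f 23 19 24
f 23 24 21
f 24 19 25
f 24 25 21
f 25 19 26
f 25 26 21
f 26 19 27
f 26 27 21
f 27 19 28
f 27 28 21
f 28 19 29
f 28 29 21
f 29 19 30
f 29 30 21
f 30 19 31
f 30 31 21
f 31 19 32
f 31 32 21
f 32 19 33
f 32 33 21
f 33 19 34
f 33 34 21
f 34 19 35
f 34 35 21
f 35 19 20
f 35 20 21
f 36 47 41
f 36 41 37
f 36 37 43
f 36 43 46
f 36 46 47
f 37 41 45
f 41 47 40
f 47 46 38
f 46 43 42
f 43 37 44
f 39 45 40
f 39 40 38
f 39 38 42
f 39 42 44
f 39 44 45
f 40 45 41
f 38 40 47
f 42 38 46
f 44 42 43
f 45 44 37



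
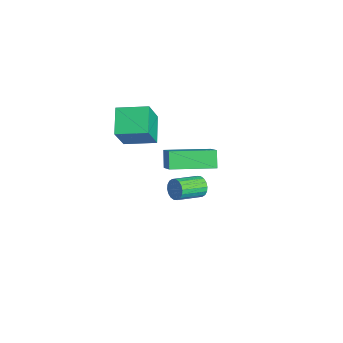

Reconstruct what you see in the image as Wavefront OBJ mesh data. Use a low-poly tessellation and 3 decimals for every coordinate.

v 1.925 -0.607 3.302
v 2.143 -0.388 3.733
v 2.513 -1.574 4.148
v 2.295 -1.793 3.718
v 1.922 -0.433 3.803
v 2.293 -1.618 4.218
v 1.702 -0.512 3.774
v 2.072 -1.697 4.189
v 1.526 -0.609 3.651
v 1.896 -1.795 4.066
v 1.429 -0.707 3.459
v 1.799 -1.893 3.875
v 1.43 -0.785 3.237
v 1.8 -1.971 3.652
v 1.529 -0.827 3.027
v 1.899 -2.013 3.442
v 1.707 -0.826 2.872
v 2.077 -2.012 3.287
v 1.927 -0.782 2.802
v 2.298 -1.967 3.217
v 2.148 -0.703 2.831
v 2.518 -1.888 3.246
v 2.324 -0.605 2.954
v 2.694 -1.791 3.369
v 2.421 -0.507 3.145
v 2.791 -1.693 3.561
v 2.42 -0.429 3.368
v 2.79 -1.615 3.783
v 2.321 -0.387 3.578
v 2.691 -1.573 3.993
v -3.806 -0.693 0.731
v -2.614 -0.751 1.704
v -3.542 1.452 0.535
v -2.35 1.394 1.508
v -3.21 -0.834 -0.008
v -2.018 -0.892 0.965
v -2.946 1.311 -0.204
v -1.754 1.253 0.769
v -4.52 -2.3 2.805
v -3.74 -2.886 4.318
v -3.962 -0.909 3.056
v -3.182 -1.494 4.569
v -3.318 -2.646 2.051
v -2.538 -3.231 3.564
v -2.76 -1.254 2.302
v -1.98 -1.84 3.815
f 2 1 5
f 2 5 3
f 3 5 6
f 3 6 4
f 5 1 7
f 5 7 6
f 6 7 8
f 6 8 4
f 7 1 9
f 7 9 8
f 8 9 10
f 8 10 4
f 9 1 11
f 9 11 10
f 10 11 12
f 10 12 4
f 11 1 13
f 11 13 12
f 12 13 14
f 12 14 4
f 13 1 15
f 13 15 14
f 14 15 16
f 14 16 4
f 15 1 17
f 15 17 16
f 16 17 18
f 16 18 4
f 17 1 19
f 17 19 18
f 18 19 20
f 18 20 4
f 19 1 21
f 19 21 20
f 20 21 22
f 20 22 4
f 21 1 23
f 21 23 22
f 22 23 24
f 22 24 4
f 23 1 25
f 23 25 24
f 24 25 26
f 24 26 4
f 25 1 27
f 25 27 26
f 26 27 28
f 26 28 4
f 27 1 29
f 27 29 28
f 28 29 30
f 28 30 4
f 29 1 2
f 29 2 30
f 30 2 3
f 30 3 4
f 32 34 31
f 35 32 31
f 31 34 33
f 33 35 31
f 32 38 34
f 36 32 35
f 36 38 32
f 34 38 33
f 37 35 33
f 33 38 37
f 37 36 35
f 38 36 37
f 40 42 39
f 43 40 39
f 39 42 41
f 41 43 39
f 40 46 42
f 44 40 43
f 44 46 40
f 42 46 41
f 45 43 41
f 41 46 45
f 45 44 43
f 46 44 45



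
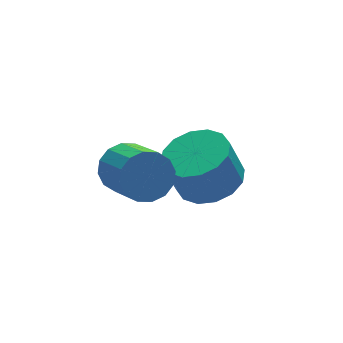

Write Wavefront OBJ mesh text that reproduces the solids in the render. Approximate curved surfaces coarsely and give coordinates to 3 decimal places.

v -1.998 1.306 3.602
v -1.667 1.582 4.004
v -1.59 0.591 4.621
v -1.922 0.314 4.218
v -1.954 1.619 4.099
v -1.877 0.628 4.716
v -2.254 1.572 4.062
v -2.177 0.581 4.679
v -2.485 1.454 3.901
v -2.408 0.463 4.518
v -2.586 1.296 3.66
v -2.509 0.305 4.277
v -2.529 1.141 3.403
v -2.452 0.15 4.02
v -2.33 1.029 3.199
v -2.253 0.038 3.816
v -2.043 0.992 3.104
v -1.966 0.001 3.721
v -1.743 1.039 3.141
v -1.666 0.048 3.758
v -1.512 1.157 3.302
v -1.435 0.166 3.919
v -1.411 1.315 3.543
v -1.334 0.324 4.16
v -1.468 1.47 3.8
v -1.391 0.479 4.417
v 0.092 1.829 1.821
v 0.796 2.035 2.023
v 0.491 2.137 2.981
v -0.212 1.931 2.779
v 0.614 2.371 1.93
v 0.309 2.473 2.887
v 0.293 2.562 1.807
v -0.012 2.664 2.764
v -0.082 2.556 1.688
v -0.387 2.659 2.645
v -0.41 2.356 1.605
v -0.715 2.458 2.562
v -0.604 2.014 1.58
v -0.909 2.116 2.537
v -0.611 1.623 1.619
v -0.916 1.725 2.577
v -0.429 1.287 1.713
v -0.734 1.389 2.67
v -0.108 1.096 1.836
v -0.413 1.198 2.793
v 0.267 1.101 1.955
v -0.038 1.204 2.912
v 0.595 1.302 2.038
v 0.29 1.404 2.995
v 0.789 1.644 2.063
v 0.484 1.746 3.02
f 2 1 5
f 2 5 3
f 3 5 6
f 3 6 4
f 5 1 7
f 5 7 6
f 6 7 8
f 6 8 4
f 7 1 9
f 7 9 8
f 8 9 10
f 8 10 4
f 9 1 11
f 9 11 10
f 10 11 12
f 10 12 4
f 11 1 13
f 11 13 12
f 12 13 14
f 12 14 4
f 13 1 15
f 13 15 14
f 14 15 16
f 14 16 4
f 15 1 17
f 15 17 16
f 16 17 18
f 16 18 4
f 17 1 19
f 17 19 18
f 18 19 20
f 18 20 4
f 19 1 21
f 19 21 20
f 20 21 22
f 20 22 4
f 21 1 23
f 21 23 22
f 22 23 24
f 22 24 4
f 23 1 25
f 23 25 24
f 24 25 26
f 24 26 4
f 25 1 2
f 25 2 26
f 26 2 3
f 26 3 4
f 28 27 31
f 28 31 29
f 29 31 32
f 29 32 30
f 31 27 33
f 31 33 32
f 32 33 34
f 32 34 30
f 33 27 35
f 33 35 34
f 34 35 36
f 34 36 30
f 35 27 37
f 35 37 36
f 36 37 38
f 36 38 30
f 37 27 39
f 37 39 38
f 38 39 40
f 38 40 30
f 39 27 41
f 39 41 40
f 40 41 42
f 40 42 30
f 41 27 43
f 41 43 42
f 42 43 44
f 42 44 30
f 43 27 45
f 43 45 44
f 44 45 46
f 44 46 30
f 45 27 47
f 45 47 46
f 46 47 48
f 46 48 30
f 47 27 49
f 47 49 48
f 48 49 50
f 48 50 30
f 49 27 51
f 49 51 50
f 50 51 52
f 50 52 30
f 51 27 28
f 51 28 52
f 52 28 29
f 52 29 30



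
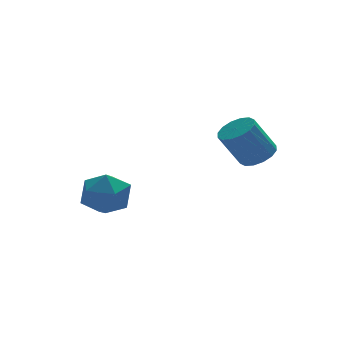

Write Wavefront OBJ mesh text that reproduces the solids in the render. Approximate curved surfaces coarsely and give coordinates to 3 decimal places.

v 0.968 -1.594 2.747
v 1.349 -1.024 2.967
v 0.553 -0.996 4.273
v 0.172 -1.566 4.053
v 1.056 -0.881 2.785
v 0.26 -0.852 4.091
v 0.74 -0.929 2.594
v -0.056 -0.9 3.9
v 0.485 -1.155 2.443
v -0.311 -1.126 3.749
v 0.36 -1.499 2.374
v -0.437 -1.47 3.68
v 0.397 -1.868 2.405
v -0.399 -1.84 3.711
v 0.587 -2.164 2.527
v -0.209 -2.136 3.833
v 0.88 -2.308 2.709
v 0.084 -2.279 4.015
v 1.196 -2.26 2.9
v 0.4 -2.231 4.206
v 1.451 -2.034 3.051
v 0.655 -2.005 4.357
v 1.577 -1.69 3.12
v 0.78 -1.661 4.426
v 1.539 -1.32 3.089
v 0.743 -1.292 4.395
v -3.39 2.882 -0.397
v -2.511 2.346 -0.434
v -4.129 1.614 0.394
v -3.25 1.078 0.357
v -3.32 1.913 0.958
v -2.863 2.696 0.469
v -3.777 1.264 -0.509
v -3.32 2.047 -0.998
v -2.75 1.346 -0.503
v -2.467 1.747 0.403
v -4.173 2.213 -0.443
v -3.89 2.614 0.463
f 2 1 5
f 2 5 3
f 3 5 6
f 3 6 4
f 5 1 7
f 5 7 6
f 6 7 8
f 6 8 4
f 7 1 9
f 7 9 8
f 8 9 10
f 8 10 4
f 9 1 11
f 9 11 10
f 10 11 12
f 10 12 4
f 11 1 13
f 11 13 12
f 12 13 14
f 12 14 4
f 13 1 15
f 13 15 14
f 14 15 16
f 14 16 4
f 15 1 17
f 15 17 16
f 16 17 18
f 16 18 4
f 17 1 19
f 17 19 18
f 18 19 20
f 18 20 4
f 19 1 21
f 19 21 20
f 20 21 22
f 20 22 4
f 21 1 23
f 21 23 22
f 22 23 24
f 22 24 4
f 23 1 25
f 23 25 24
f 24 25 26
f 24 26 4
f 25 1 2
f 25 2 26
f 26 2 3
f 26 3 4
f 27 38 32
f 27 32 28
f 27 28 34
f 27 34 37
f 27 37 38
f 28 32 36
f 32 38 31
f 38 37 29
f 37 34 33
f 34 28 35
f 30 36 31
f 30 31 29
f 30 29 33
f 30 33 35
f 30 35 36
f 31 36 32
f 29 31 38
f 33 29 37
f 35 33 34
f 36 35 28



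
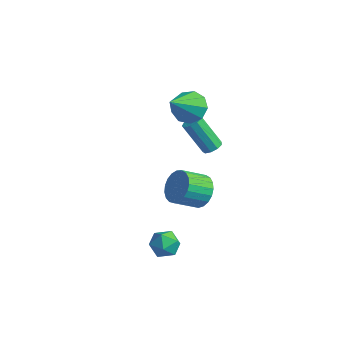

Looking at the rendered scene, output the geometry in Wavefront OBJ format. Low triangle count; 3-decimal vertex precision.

v 0.263 2.378 -1.192
v 0.705 2.239 -0.955
v -0.241 1.864 0.589
v -0.683 2.002 0.352
v 0.645 2.586 -0.908
v -0.301 2.211 0.637
v 0.406 2.836 -0.993
v -0.54 2.461 0.552
v 0.101 2.871 -1.172
v -0.845 2.496 0.373
v -0.129 2.675 -1.36
v -1.075 2.3 0.185
v -0.175 2.34 -1.47
v -1.121 1.965 0.075
v -0.016 2.023 -1.45
v -0.963 1.647 0.095
v 0.273 1.871 -1.309
v -0.673 1.496 0.235
v 0.558 1.957 -1.114
v -0.388 1.581 0.431
v 1.679 0.05 -2.086
v 2.387 0.089 -1.532
v 1.889 -0.971 -0.82
v 1.181 -1.01 -1.374
v 2.144 0.317 -1.363
v 1.645 -0.742 -0.651
v 1.82 0.499 -1.319
v 1.321 -0.56 -0.607
v 1.472 0.603 -1.407
v 0.973 -0.456 -0.696
v 1.159 0.612 -1.613
v 0.661 -0.447 -0.902
v 0.937 0.523 -1.901
v 0.438 -0.536 -1.189
v 0.843 0.353 -2.221
v 0.344 -0.706 -1.509
v 0.893 0.13 -2.517
v 0.395 -0.929 -1.805
v 1.08 -0.107 -2.739
v 0.581 -1.166 -2.027
v 1.37 -0.317 -2.848
v 0.871 -1.376 -2.136
v 1.713 -0.463 -2.825
v 1.215 -1.522 -2.113
v 2.051 -0.521 -2.674
v 1.553 -1.58 -1.962
v 2.325 -0.48 -2.422
v 1.826 -1.539 -1.71
v 2.486 -0.348 -2.112
v 1.988 -1.407 -1.4
v 2.509 -0.146 -1.797
v 2.01 -1.206 -1.085
v 3.083 -3.353 -1.833
v 3.522 -3.295 -2.46
v 2.858 -4.545 -2.1
v 3.297 -4.487 -2.727
v 3.618 -4.456 -2.031
v 3.756 -3.72 -1.865
v 2.624 -4.12 -2.695
v 2.762 -3.384 -2.529
v 3.238 -3.769 -2.993
v 3.852 -3.977 -2.582
v 2.528 -3.863 -1.978
v 3.142 -4.071 -1.567
v -0.974 2.149 1.121
v -0.475 1.691 0.498
v -0.686 0.531 2.539
v -0.101 2.061 0.844
v -0.135 2.472 1.32
v -0.562 2.731 1.702
v -1.181 2.718 1.813
v -1.704 2.439 1.6
v -1.884 2.024 1.163
v -1.639 1.667 0.706
v -1.082 1.536 0.444
f 2 1 5
f 2 5 3
f 3 5 6
f 3 6 4
f 5 1 7
f 5 7 6
f 6 7 8
f 6 8 4
f 7 1 9
f 7 9 8
f 8 9 10
f 8 10 4
f 9 1 11
f 9 11 10
f 10 11 12
f 10 12 4
f 11 1 13
f 11 13 12
f 12 13 14
f 12 14 4
f 13 1 15
f 13 15 14
f 14 15 16
f 14 16 4
f 15 1 17
f 15 17 16
f 16 17 18
f 16 18 4
f 17 1 19
f 17 19 18
f 18 19 20
f 18 20 4
f 19 1 2
f 19 2 20
f 20 2 3
f 20 3 4
f 22 21 25
f 22 25 23
f 23 25 26
f 23 26 24
f 25 21 27
f 25 27 26
f 26 27 28
f 26 28 24
f 27 21 29
f 27 29 28
f 28 29 30
f 28 30 24
f 29 21 31
f 29 31 30
f 30 31 32
f 30 32 24
f 31 21 33
f 31 33 32
f 32 33 34
f 32 34 24
f 33 21 35
f 33 35 34
f 34 35 36
f 34 36 24
f 35 21 37
f 35 37 36
f 36 37 38
f 36 38 24
f 37 21 39
f 37 39 38
f 38 39 40
f 38 40 24
f 39 21 41
f 39 41 40
f 40 41 42
f 40 42 24
f 41 21 43
f 41 43 42
f 42 43 44
f 42 44 24
f 43 21 45
f 43 45 44
f 44 45 46
f 44 46 24
f 45 21 47
f 45 47 46
f 46 47 48
f 46 48 24
f 47 21 49
f 47 49 48
f 48 49 50
f 48 50 24
f 49 21 51
f 49 51 50
f 50 51 52
f 50 52 24
f 51 21 22
f 51 22 52
f 52 22 23
f 52 23 24
f 53 64 58
f 53 58 54
f 53 54 60
f 53 60 63
f 53 63 64
f 54 58 62
f 58 64 57
f 64 63 55
f 63 60 59
f 60 54 61
f 56 62 57
f 56 57 55
f 56 55 59
f 56 59 61
f 56 61 62
f 57 62 58
f 55 57 64
f 59 55 63
f 61 59 60
f 62 61 54
f 66 65 68
f 66 68 67
f 68 65 69
f 68 69 67
f 69 65 70
f 69 70 67
f 70 65 71
f 70 71 67
f 71 65 72
f 71 72 67
f 72 65 73
f 72 73 67
f 73 65 74
f 73 74 67
f 74 65 75
f 74 75 67
f 75 65 66
f 75 66 67



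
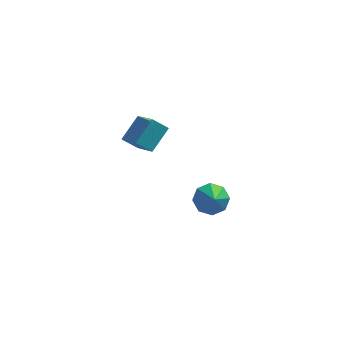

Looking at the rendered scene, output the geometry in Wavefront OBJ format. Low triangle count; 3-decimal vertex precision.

v -0.393 0.321 1.241
v 0.278 -0.812 2.116
v -1.028 0.333 1.744
v -0.358 -0.799 2.619
v 0.178 1.199 1.941
v 0.848 0.067 2.816
v -0.458 1.212 2.444
v 0.213 0.079 3.319
v 2.487 1.173 -2.78
v 2.965 1.642 -2.401
v 2.673 0.287 -1.92
v 2.407 1.698 -2.222
v 1.895 1.446 -2.371
v 1.729 1.035 -2.759
v 2.008 0.705 -3.16
v 2.567 0.649 -3.338
v 3.079 0.901 -3.19
v 3.244 1.312 -2.802
f 2 4 1
f 5 2 1
f 1 4 3
f 3 5 1
f 2 8 4
f 6 2 5
f 6 8 2
f 4 8 3
f 7 5 3
f 3 8 7
f 7 6 5
f 8 6 7
f 10 9 12
f 10 12 11
f 12 9 13
f 12 13 11
f 13 9 14
f 13 14 11
f 14 9 15
f 14 15 11
f 15 9 16
f 15 16 11
f 16 9 17
f 16 17 11
f 17 9 18
f 17 18 11
f 18 9 10
f 18 10 11



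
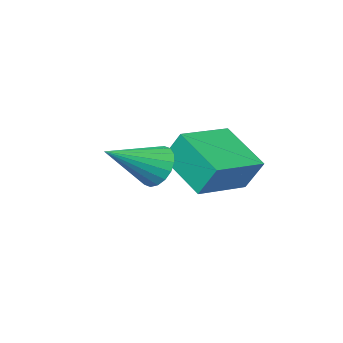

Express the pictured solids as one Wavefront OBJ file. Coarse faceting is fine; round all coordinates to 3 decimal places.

v -2.348 -2.68 -1.39
v -2.165 -4.511 -0.279
v -2.587 -1.966 -0.173
v -2.404 -3.798 0.937
v -0.256 -2.342 -1.177
v -0.073 -4.174 -0.067
v -0.495 -1.629 0.039
v -0.312 -3.46 1.15
v 0.945 -2.886 0.118
v 1.349 -2.663 -0.632
v 2.815 -3.034 1.082
v 1.288 -2.317 -0.46
v 1.158 -2.083 -0.173
v 0.987 -2.008 0.171
v 0.807 -2.107 0.504
v 0.654 -2.36 0.761
v 0.559 -2.718 0.891
v 0.541 -3.108 0.867
v 0.602 -3.455 0.695
v 0.731 -3.688 0.408
v 0.902 -3.763 0.064
v 1.082 -3.664 -0.269
v 1.235 -3.411 -0.526
v 1.33 -3.054 -0.655
f 2 4 1
f 5 2 1
f 1 4 3
f 3 5 1
f 2 8 4
f 6 2 5
f 6 8 2
f 4 8 3
f 7 5 3
f 3 8 7
f 7 6 5
f 8 6 7
f 10 9 12
f 10 12 11
f 12 9 13
f 12 13 11
f 13 9 14
f 13 14 11
f 14 9 15
f 14 15 11
f 15 9 16
f 15 16 11
f 16 9 17
f 16 17 11
f 17 9 18
f 17 18 11
f 18 9 19
f 18 19 11
f 19 9 20
f 19 20 11
f 20 9 21
f 20 21 11
f 21 9 22
f 21 22 11
f 22 9 23
f 22 23 11
f 23 9 24
f 23 24 11
f 24 9 10
f 24 10 11



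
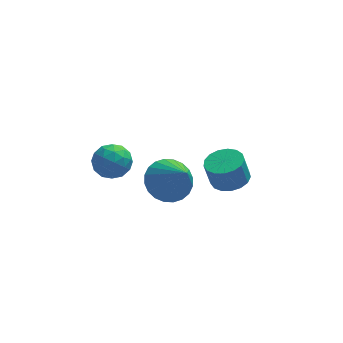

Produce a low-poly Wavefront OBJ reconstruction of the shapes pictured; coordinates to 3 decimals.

v -1.465 2.837 -0.657
v -0.615 3.143 -0.374
v -1.365 1.657 0.314
v -0.515 1.963 0.597
v -1.292 2.456 0.816
v -1.354 3.185 0.216
v -0.626 1.615 -0.276
v -0.688 2.344 -0.876
v -0.097 2.387 -0.138
v -0.509 2.907 0.536
v -1.471 1.893 -0.596
v -1.883 2.413 0.078
v -1.049 3.093 -0.601
v -0.931 1.707 0.541
v -1.388 1.997 0.669
v -0.888 2.176 0.836
v -1.483 3.119 -0.254
v -0.984 3.298 -0.088
v -1.382 2.895 0.612
v -0.996 1.502 0.028
v -0.497 1.681 0.194
v -1.092 2.624 -0.896
v -0.592 2.803 -0.729
v -0.598 1.905 -0.672
v -0.245 2.829 -0.296
v -0.186 2.135 0.275
v -0.251 1.931 -0.238
v -0.287 2.359 -0.591
v -0.487 3.135 0.101
v -0.428 2.441 0.672
v -0.885 2.731 0.8
v -0.921 3.16 0.447
v -0.182 2.69 0.239
v -1.552 2.359 -0.732
v -1.493 1.665 -0.161
v -1.059 1.64 -0.507
v -1.095 2.069 -0.86
v -1.794 2.665 -0.335
v -1.735 1.971 0.236
v -1.693 2.441 0.531
v -1.729 2.869 0.178
v -1.798 2.11 -0.299
v 4.06 1.533 -0.932
v 4.695 2.156 -0.794
v 4.395 2.19 0.43
v 3.76 1.567 0.292
v 4.343 2.386 -0.886
v 4.043 2.42 0.337
v 3.926 2.421 -0.989
v 3.626 2.455 0.234
v 3.54 2.252 -1.079
v 3.24 2.287 0.144
v 3.273 1.919 -1.135
v 2.973 1.953 0.088
v 3.186 1.497 -1.145
v 2.886 1.531 0.079
v 3.3 1.083 -1.105
v 3 1.118 0.118
v 3.587 0.773 -1.026
v 3.288 0.807 0.197
v 3.983 0.636 -0.925
v 3.684 0.67 0.298
v 4.397 0.705 -0.826
v 4.097 0.739 0.397
v 4.733 0.964 -0.751
v 4.433 0.998 0.472
v 4.915 1.353 -0.717
v 4.615 1.387 0.506
v 4.901 1.783 -0.733
v 4.602 1.817 0.491
v 0.984 -2.436 3.127
v 1.871 -1.883 3.226
v 1.576 -3.684 4.773
v 1.619 -1.676 3.474
v 1.271 -1.584 3.669
v 0.879 -1.622 3.782
v 0.502 -1.784 3.794
v 0.2 -2.045 3.706
v 0.016 -2.365 3.528
v -0.02 -2.697 3.29
v 0.096 -2.988 3.027
v 0.348 -3.196 2.779
v 0.696 -3.287 2.584
v 1.088 -3.249 2.472
v 1.465 -3.088 2.459
v 1.768 -2.827 2.548
v 1.951 -2.506 2.725
v 1.987 -2.175 2.963
f 1 38 17
f 38 12 41
f 17 41 6
f 38 41 17
f 1 17 13
f 17 6 18
f 13 18 2
f 17 18 13
f 1 13 22
f 13 2 23
f 22 23 8
f 13 23 22
f 1 22 34
f 22 8 37
f 34 37 11
f 22 37 34
f 1 34 38
f 34 11 42
f 38 42 12
f 34 42 38
f 2 18 29
f 18 6 32
f 29 32 10
f 18 32 29
f 6 41 19
f 41 12 40
f 19 40 5
f 41 40 19
f 12 42 39
f 42 11 35
f 39 35 3
f 42 35 39
f 11 37 36
f 37 8 24
f 36 24 7
f 37 24 36
f 8 23 28
f 23 2 25
f 28 25 9
f 23 25 28
f 4 30 16
f 30 10 31
f 16 31 5
f 30 31 16
f 4 16 14
f 16 5 15
f 14 15 3
f 16 15 14
f 4 14 21
f 14 3 20
f 21 20 7
f 14 20 21
f 4 21 26
f 21 7 27
f 26 27 9
f 21 27 26
f 4 26 30
f 26 9 33
f 30 33 10
f 26 33 30
f 5 31 19
f 31 10 32
f 19 32 6
f 31 32 19
f 3 15 39
f 15 5 40
f 39 40 12
f 15 40 39
f 7 20 36
f 20 3 35
f 36 35 11
f 20 35 36
f 9 27 28
f 27 7 24
f 28 24 8
f 27 24 28
f 10 33 29
f 33 9 25
f 29 25 2
f 33 25 29
f 44 43 47
f 44 47 45
f 45 47 48
f 45 48 46
f 47 43 49
f 47 49 48
f 48 49 50
f 48 50 46
f 49 43 51
f 49 51 50
f 50 51 52
f 50 52 46
f 51 43 53
f 51 53 52
f 52 53 54
f 52 54 46
f 53 43 55
f 53 55 54
f 54 55 56
f 54 56 46
f 55 43 57
f 55 57 56
f 56 57 58
f 56 58 46
f 57 43 59
f 57 59 58
f 58 59 60
f 58 60 46
f 59 43 61
f 59 61 60
f 60 61 62
f 60 62 46
f 61 43 63
f 61 63 62
f 62 63 64
f 62 64 46
f 63 43 65
f 63 65 64
f 64 65 66
f 64 66 46
f 65 43 67
f 65 67 66
f 66 67 68
f 66 68 46
f 67 43 69
f 67 69 68
f 68 69 70
f 68 70 46
f 69 43 44
f 69 44 70
f 70 44 45
f 70 45 46
f 72 71 74
f 72 74 73
f 74 71 75
f 74 75 73
f 75 71 76
f 75 76 73
f 76 71 77
f 76 77 73
f 77 71 78
f 77 78 73
f 78 71 79
f 78 79 73
f 79 71 80
f 79 80 73
f 80 71 81
f 80 81 73
f 81 71 82
f 81 82 73
f 82 71 83
f 82 83 73
f 83 71 84
f 83 84 73
f 84 71 85
f 84 85 73
f 85 71 86
f 85 86 73
f 86 71 87
f 86 87 73
f 87 71 88
f 87 88 73
f 88 71 72
f 88 72 73



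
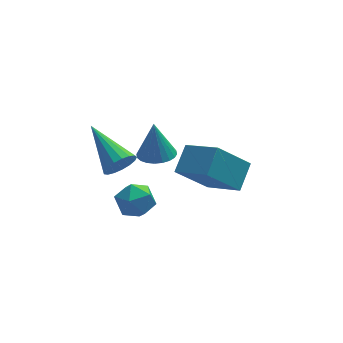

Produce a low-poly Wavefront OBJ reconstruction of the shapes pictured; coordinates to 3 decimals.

v -0.784 -3.379 0.983
v -0.354 -2.978 0.549
v -1.596 -1.541 1.877
v -0.648 -3.018 0.363
v -0.972 -3.14 0.319
v -1.253 -3.317 0.427
v -1.427 -3.508 0.663
v -1.453 -3.67 0.971
v -1.326 -3.765 1.283
v -1.075 -3.772 1.525
v -0.757 -3.689 1.643
v -0.445 -3.535 1.61
v -0.21 -3.345 1.434
v -0.108 -3.163 1.154
v -0.159 -3.031 0.834
v 2.915 -1.699 -1.849
v 3.56 -0.727 -1.094
v 1.878 -0.352 -2.697
v 2.523 0.62 -1.942
v 4.317 -1.52 -3.278
v 4.962 -0.548 -2.523
v 3.28 -0.173 -4.126
v 3.925 0.799 -3.371
v -0.455 -2.559 -1.204
v 0.355 -2.848 -1.002
v -0.815 -3.872 -1.638
v -0.005 -4.161 -1.436
v -0.562 -3.924 -0.793
v -0.339 -3.112 -0.525
v -0.121 -3.608 -2.115
v 0.102 -2.796 -1.847
v 0.562 -3.496 -1.566
v 0.289 -3.691 -0.749
v -0.749 -3.029 -1.891
v -1.022 -3.224 -1.074
v 1.138 -0.46 -1.321
v 1.915 -0.68 -1.256
v 1.082 -0.16 0.341
v 1.943 -0.37 -1.311
v 1.848 -0.073 -1.367
v 1.645 0.164 -1.417
v 1.365 0.306 -1.452
v 1.05 0.332 -1.467
v 0.749 0.237 -1.46
v 0.507 0.036 -1.432
v 0.361 -0.241 -1.387
v 0.333 -0.551 -1.331
v 0.428 -0.847 -1.275
v 0.63 -1.084 -1.225
v 0.91 -1.227 -1.19
v 1.225 -1.252 -1.175
v 1.526 -1.157 -1.182
v 1.769 -0.956 -1.21
f 2 1 4
f 2 4 3
f 4 1 5
f 4 5 3
f 5 1 6
f 5 6 3
f 6 1 7
f 6 7 3
f 7 1 8
f 7 8 3
f 8 1 9
f 8 9 3
f 9 1 10
f 9 10 3
f 10 1 11
f 10 11 3
f 11 1 12
f 11 12 3
f 12 1 13
f 12 13 3
f 13 1 14
f 13 14 3
f 14 1 15
f 14 15 3
f 15 1 2
f 15 2 3
f 17 19 16
f 20 17 16
f 16 19 18
f 18 20 16
f 17 23 19
f 21 17 20
f 21 23 17
f 19 23 18
f 22 20 18
f 18 23 22
f 22 21 20
f 23 21 22
f 24 35 29
f 24 29 25
f 24 25 31
f 24 31 34
f 24 34 35
f 25 29 33
f 29 35 28
f 35 34 26
f 34 31 30
f 31 25 32
f 27 33 28
f 27 28 26
f 27 26 30
f 27 30 32
f 27 32 33
f 28 33 29
f 26 28 35
f 30 26 34
f 32 30 31
f 33 32 25
f 37 36 39
f 37 39 38
f 39 36 40
f 39 40 38
f 40 36 41
f 40 41 38
f 41 36 42
f 41 42 38
f 42 36 43
f 42 43 38
f 43 36 44
f 43 44 38
f 44 36 45
f 44 45 38
f 45 36 46
f 45 46 38
f 46 36 47
f 46 47 38
f 47 36 48
f 47 48 38
f 48 36 49
f 48 49 38
f 49 36 50
f 49 50 38
f 50 36 51
f 50 51 38
f 51 36 52
f 51 52 38
f 52 36 53
f 52 53 38
f 53 36 37
f 53 37 38



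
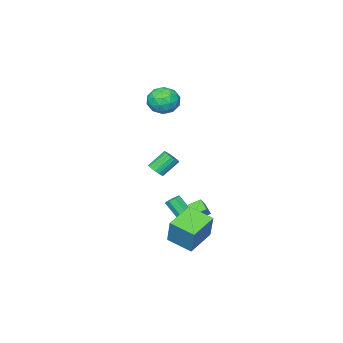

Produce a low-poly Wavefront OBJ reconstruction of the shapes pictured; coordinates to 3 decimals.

v -1.733 0.37 -3.553
v -2.368 0.81 -3.154
v -1.462 1.149 -3.982
v -2.098 1.589 -3.583
v -1.182 0.551 -2.877
v -1.818 0.991 -2.478
v -0.912 1.33 -3.306
v -1.547 1.77 -2.907
v -3.325 -2.764 3.653
v -2.681 -3.182 4.476
v -3.939 -4.438 3.284
v -3.295 -4.856 4.107
v -4.18 -4.208 4.359
v -3.8 -3.174 4.587
v -2.82 -4.446 3.173
v -2.44 -3.412 3.401
v -2.369 -4.222 4.179
v -3.21 -4.075 4.912
v -3.41 -3.545 2.848
v -4.251 -3.398 3.581
v -2.949 -2.827 4.097
v -3.671 -4.793 3.663
v -4.191 -4.413 3.811
v -3.813 -4.659 4.295
v -3.607 -2.822 4.162
v -3.228 -3.067 4.646
v -4.11 -3.67 4.577
v -3.392 -4.553 3.114
v -3.013 -4.798 3.598
v -2.807 -2.961 3.465
v -2.429 -3.207 3.949
v -2.51 -3.95 3.183
v -2.387 -3.683 4.406
v -2.748 -4.667 4.189
v -2.469 -4.426 3.64
v -2.245 -3.818 3.774
v -2.881 -3.597 4.837
v -3.243 -4.58 4.62
v -3.763 -4.2 4.768
v -3.539 -3.592 4.902
v -2.698 -4.208 4.662
v -3.377 -3.04 3.14
v -3.739 -4.023 2.923
v -3.081 -4.028 2.858
v -2.857 -3.42 2.992
v -3.872 -2.953 3.571
v -4.233 -3.937 3.354
v -4.375 -3.802 3.986
v -4.151 -3.194 4.12
v -3.922 -3.412 3.098
v 1.298 0.358 0.904
v 1.754 0.517 1.259
v 0.838 0.921 2.252
v 0.382 0.762 1.896
v 1.704 0.741 1.123
v 0.788 1.145 2.116
v 1.574 0.889 0.942
v 0.658 1.293 1.935
v 1.39 0.932 0.754
v 0.474 1.336 1.747
v 1.187 0.861 0.596
v 0.271 1.265 1.589
v 1.006 0.691 0.499
v 0.09 1.095 1.492
v 0.883 0.454 0.481
v -0.033 0.858 1.474
v 0.842 0.199 0.548
v -0.074 0.603 1.541
v 0.892 -0.025 0.684
v -0.024 0.379 1.677
v 1.022 -0.173 0.865
v 0.106 0.231 1.858
v 1.206 -0.216 1.053
v 0.29 0.188 2.046
v 1.409 -0.145 1.211
v 0.493 0.259 2.204
v 1.59 0.025 1.308
v 0.674 0.429 2.301
v 1.713 0.262 1.326
v 0.797 0.666 2.319
v -0.767 0.694 -3.514
v -0.289 0.932 -3.431
v -0.055 0.084 -2.343
v -0.533 -0.154 -2.426
v -0.595 1.115 -3.223
v -0.362 0.267 -2.134
v -1.002 1.052 -3.185
v -0.768 0.203 -2.096
v -1.271 0.779 -3.34
v -1.037 -0.07 -2.251
v -1.245 0.456 -3.597
v -1.011 -0.392 -2.509
v -0.938 0.273 -3.806
v -0.705 -0.575 -2.717
v -0.532 0.337 -3.844
v -0.298 -0.512 -2.755
v -0.263 0.61 -3.689
v -0.029 -0.239 -2.6
v 0.968 2.616 -2.79
v 1.416 3.295 -0.963
v 0.569 4.195 -3.279
v 1.017 4.874 -1.452
v 2.803 2.906 -3.348
v 3.251 3.585 -1.521
v 2.404 4.485 -3.837
v 2.852 5.164 -2.01
f 2 4 1
f 5 2 1
f 1 4 3
f 3 5 1
f 2 8 4
f 6 2 5
f 6 8 2
f 4 8 3
f 7 5 3
f 3 8 7
f 7 6 5
f 8 6 7
f 9 46 25
f 46 20 49
f 25 49 14
f 46 49 25
f 9 25 21
f 25 14 26
f 21 26 10
f 25 26 21
f 9 21 30
f 21 10 31
f 30 31 16
f 21 31 30
f 9 30 42
f 30 16 45
f 42 45 19
f 30 45 42
f 9 42 46
f 42 19 50
f 46 50 20
f 42 50 46
f 10 26 37
f 26 14 40
f 37 40 18
f 26 40 37
f 14 49 27
f 49 20 48
f 27 48 13
f 49 48 27
f 20 50 47
f 50 19 43
f 47 43 11
f 50 43 47
f 19 45 44
f 45 16 32
f 44 32 15
f 45 32 44
f 16 31 36
f 31 10 33
f 36 33 17
f 31 33 36
f 12 38 24
f 38 18 39
f 24 39 13
f 38 39 24
f 12 24 22
f 24 13 23
f 22 23 11
f 24 23 22
f 12 22 29
f 22 11 28
f 29 28 15
f 22 28 29
f 12 29 34
f 29 15 35
f 34 35 17
f 29 35 34
f 12 34 38
f 34 17 41
f 38 41 18
f 34 41 38
f 13 39 27
f 39 18 40
f 27 40 14
f 39 40 27
f 11 23 47
f 23 13 48
f 47 48 20
f 23 48 47
f 15 28 44
f 28 11 43
f 44 43 19
f 28 43 44
f 17 35 36
f 35 15 32
f 36 32 16
f 35 32 36
f 18 41 37
f 41 17 33
f 37 33 10
f 41 33 37
f 52 51 55
f 52 55 53
f 53 55 56
f 53 56 54
f 55 51 57
f 55 57 56
f 56 57 58
f 56 58 54
f 57 51 59
f 57 59 58
f 58 59 60
f 58 60 54
f 59 51 61
f 59 61 60
f 60 61 62
f 60 62 54
f 61 51 63
f 61 63 62
f 62 63 64
f 62 64 54
f 63 51 65
f 63 65 64
f 64 65 66
f 64 66 54
f 65 51 67
f 65 67 66
f 66 67 68
f 66 68 54
f 67 51 69
f 67 69 68
f 68 69 70
f 68 70 54
f 69 51 71
f 69 71 70
f 70 71 72
f 70 72 54
f 71 51 73
f 71 73 72
f 72 73 74
f 72 74 54
f 73 51 75
f 73 75 74
f 74 75 76
f 74 76 54
f 75 51 77
f 75 77 76
f 76 77 78
f 76 78 54
f 77 51 79
f 77 79 78
f 78 79 80
f 78 80 54
f 79 51 52
f 79 52 80
f 80 52 53
f 80 53 54
f 82 81 85
f 82 85 83
f 83 85 86
f 83 86 84
f 85 81 87
f 85 87 86
f 86 87 88
f 86 88 84
f 87 81 89
f 87 89 88
f 88 89 90
f 88 90 84
f 89 81 91
f 89 91 90
f 90 91 92
f 90 92 84
f 91 81 93
f 91 93 92
f 92 93 94
f 92 94 84
f 93 81 95
f 93 95 94
f 94 95 96
f 94 96 84
f 95 81 97
f 95 97 96
f 96 97 98
f 96 98 84
f 97 81 82
f 97 82 98
f 98 82 83
f 98 83 84
f 100 102 99
f 103 100 99
f 99 102 101
f 101 103 99
f 100 106 102
f 104 100 103
f 104 106 100
f 102 106 101
f 105 103 101
f 101 106 105
f 105 104 103
f 106 104 105

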